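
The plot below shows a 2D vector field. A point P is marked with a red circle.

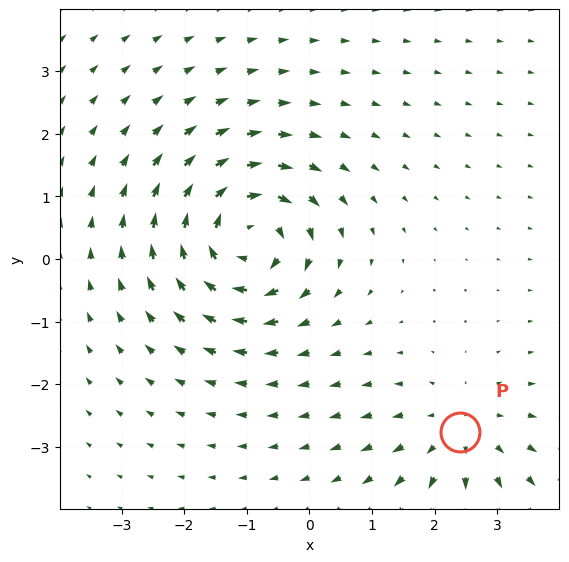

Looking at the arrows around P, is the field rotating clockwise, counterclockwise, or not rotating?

Near P at (2.4, -2.8) the arrows show no circulation. The curl there is ≈0.

not rotating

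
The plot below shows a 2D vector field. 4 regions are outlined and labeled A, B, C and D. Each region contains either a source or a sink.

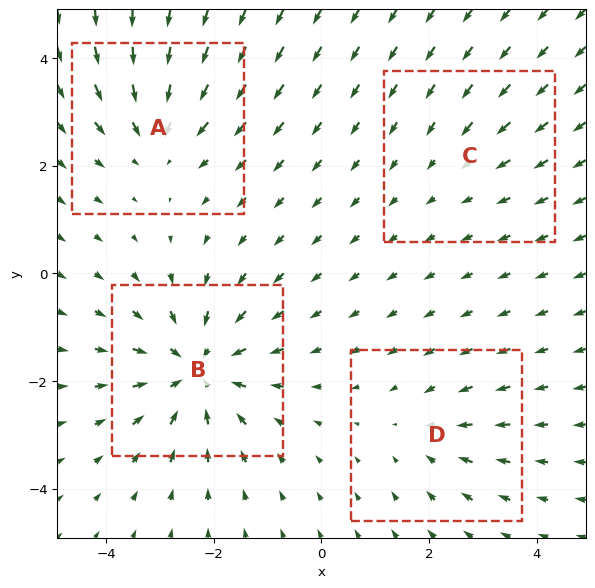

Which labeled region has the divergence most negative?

Divergence at each region's feature centre — A: about -4, B: about -7, C: about -2, D: about -3. Region B is most negative.

B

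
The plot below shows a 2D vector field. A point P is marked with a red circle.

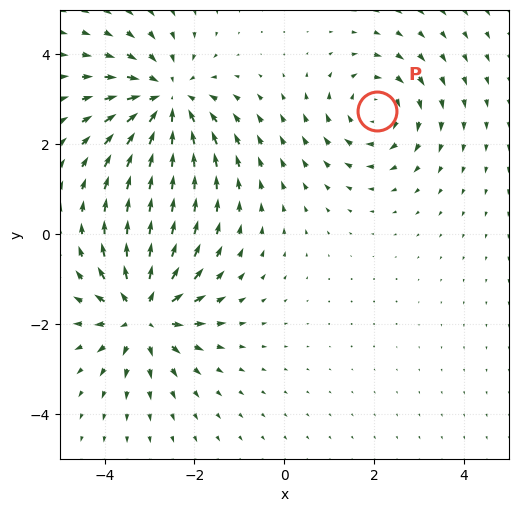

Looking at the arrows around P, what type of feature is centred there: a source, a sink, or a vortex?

At P (2.1, 2.7) the arrows circulate clockwise. Divergence ≈0, curl about -3 — near-zero divergence with nonzero curl is a vortex.

vortex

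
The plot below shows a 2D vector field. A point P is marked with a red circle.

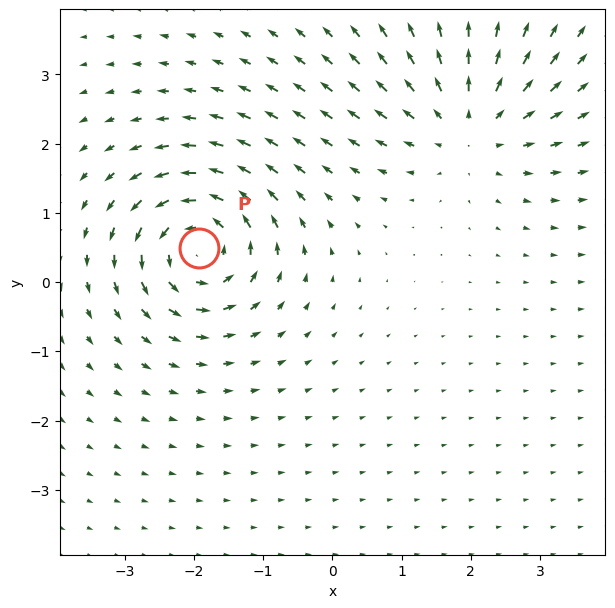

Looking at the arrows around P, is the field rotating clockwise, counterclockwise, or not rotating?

Near P at (-1.9, 0.5) the arrows circulate counterclockwise. The curl (z-component) there is about +7; positive curl means counterclockwise rotation.

counterclockwise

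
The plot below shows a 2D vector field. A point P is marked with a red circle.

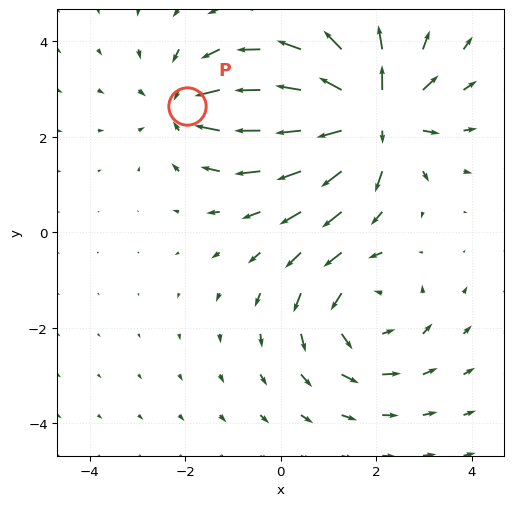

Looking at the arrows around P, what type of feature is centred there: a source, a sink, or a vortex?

At P (-2.0, 2.6) the arrows converge inward. Divergence about -3, curl ≈0 — negative divergence with near-zero curl is a sink.

sink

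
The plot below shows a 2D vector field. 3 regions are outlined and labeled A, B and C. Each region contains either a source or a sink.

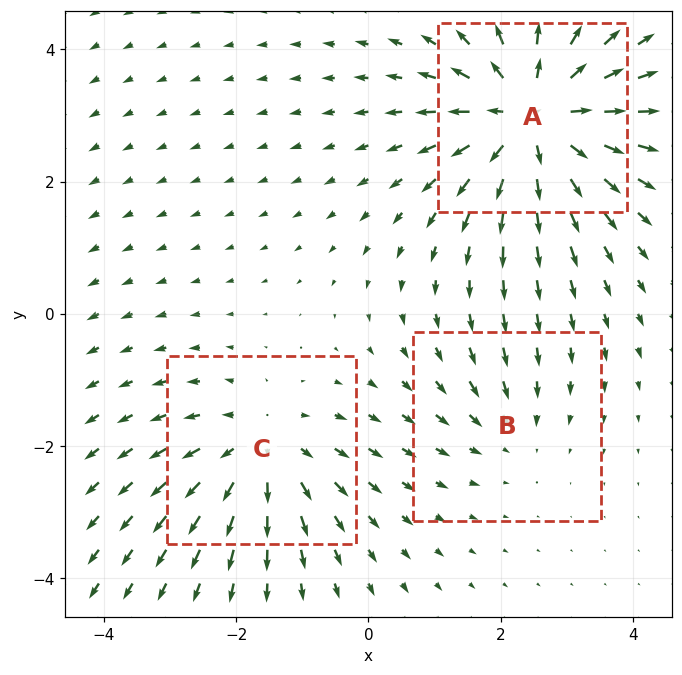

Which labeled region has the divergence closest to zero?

Divergence at each region's feature centre — A: about +5, B: about -2, C: about +3. Region B is closest to zero.

B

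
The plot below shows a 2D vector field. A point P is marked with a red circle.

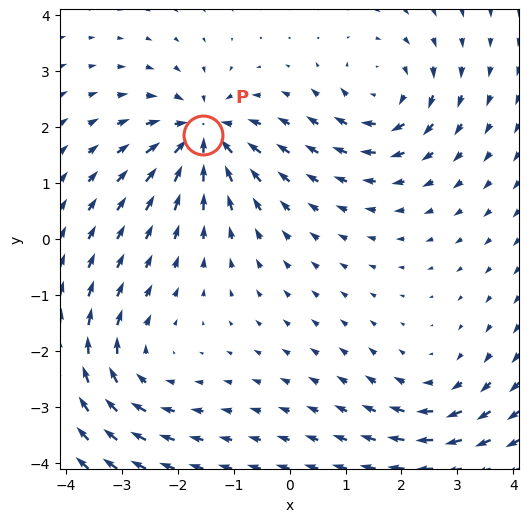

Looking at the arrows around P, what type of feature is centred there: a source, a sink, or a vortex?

sink

At P (-1.5, 1.9) the arrows converge inward. Divergence about -6, curl ≈0 — negative divergence with near-zero curl is a sink.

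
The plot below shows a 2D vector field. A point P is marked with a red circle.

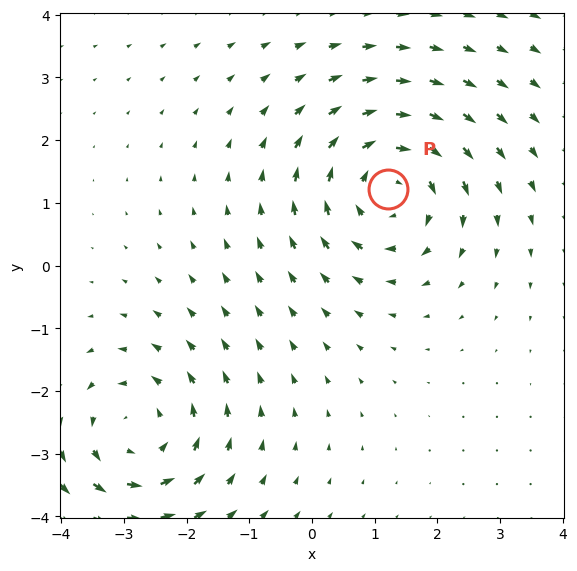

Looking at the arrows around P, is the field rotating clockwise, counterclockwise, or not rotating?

clockwise

Near P at (1.2, 1.2) the arrows circulate clockwise. The curl (z-component) there is about -4; negative curl means clockwise rotation.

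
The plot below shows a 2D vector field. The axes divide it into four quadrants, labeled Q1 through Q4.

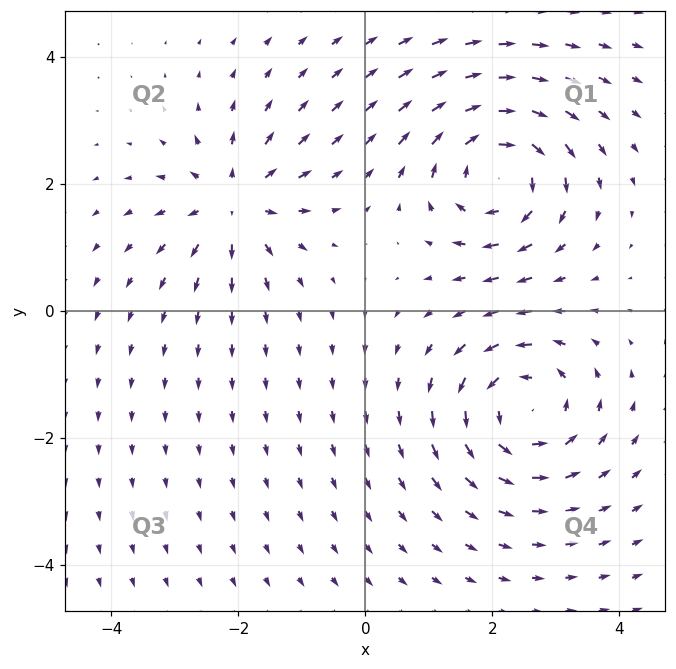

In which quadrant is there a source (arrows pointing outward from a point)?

Q2

The source sits at approximately (-2.1, 1.7), which lies in quadrant Q2. The divergence there is about +5, positive as expected for a source.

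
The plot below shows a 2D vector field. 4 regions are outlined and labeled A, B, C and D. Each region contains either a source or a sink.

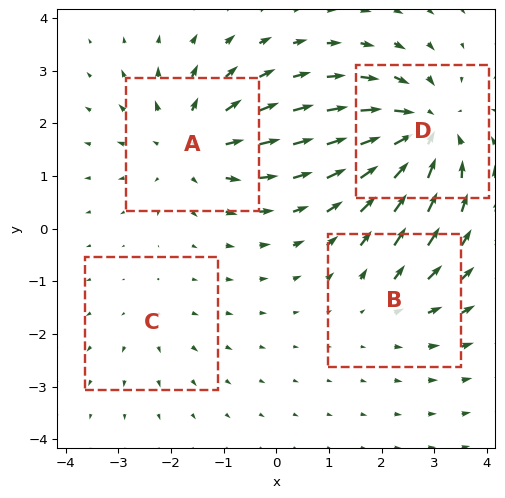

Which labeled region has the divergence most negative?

D

Divergence at each region's feature centre — A: about +5, B: about +3, C: about +2, D: about -6. Region D is most negative.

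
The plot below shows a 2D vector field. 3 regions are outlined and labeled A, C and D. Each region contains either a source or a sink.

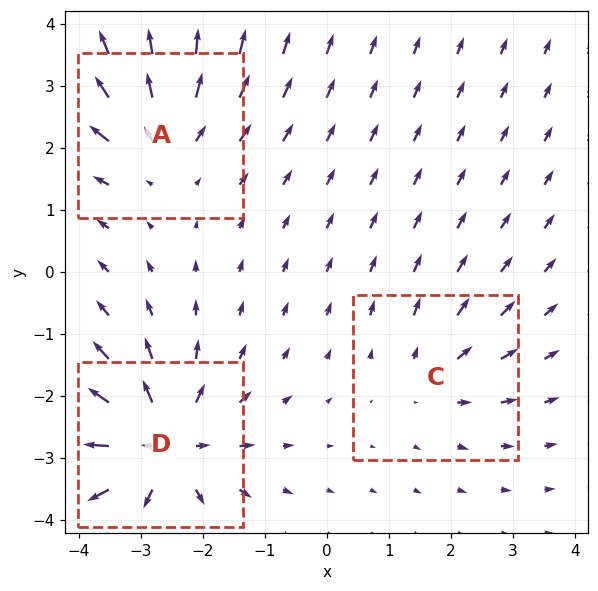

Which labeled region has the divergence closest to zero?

Divergence at each region's feature centre — A: about +4, C: about +2, D: about +5. Region C is closest to zero.

C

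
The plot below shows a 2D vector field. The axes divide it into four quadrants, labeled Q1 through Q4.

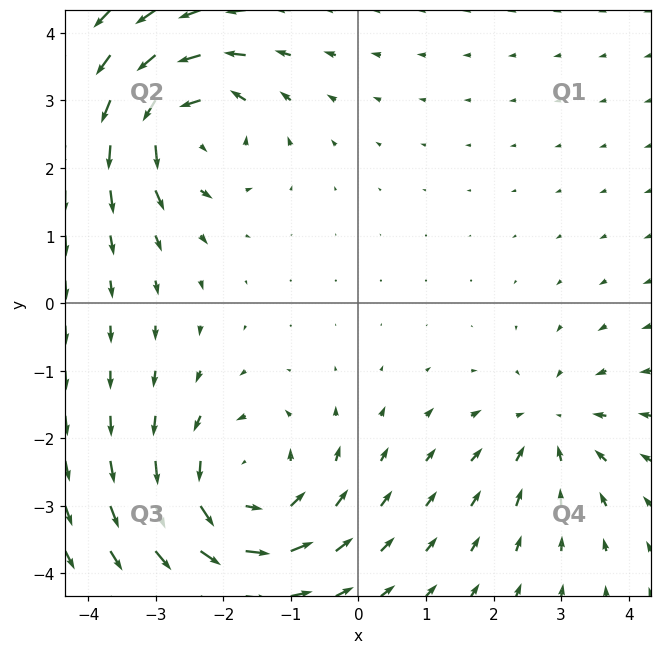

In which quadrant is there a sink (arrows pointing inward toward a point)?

The sink sits at approximately (2.8, -1.8), which lies in quadrant Q4. The divergence there is about -3, negative as expected for a sink.

Q4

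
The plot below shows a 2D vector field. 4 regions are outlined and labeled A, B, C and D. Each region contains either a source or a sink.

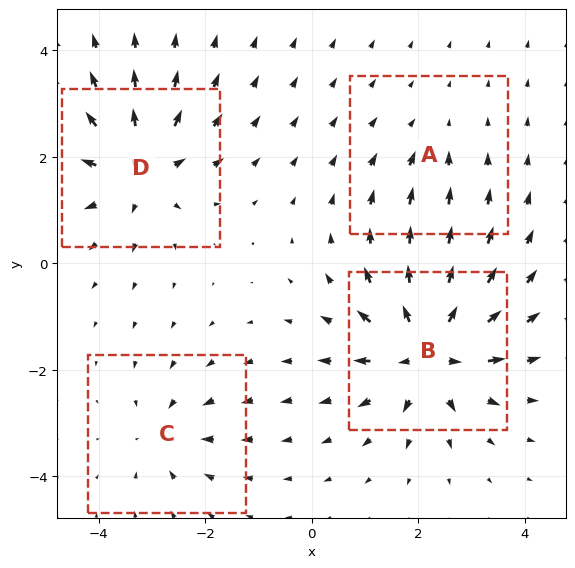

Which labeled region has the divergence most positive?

B

Divergence at each region's feature centre — A: about -2, B: about +8, C: about -4, D: about +6. Region B is most positive.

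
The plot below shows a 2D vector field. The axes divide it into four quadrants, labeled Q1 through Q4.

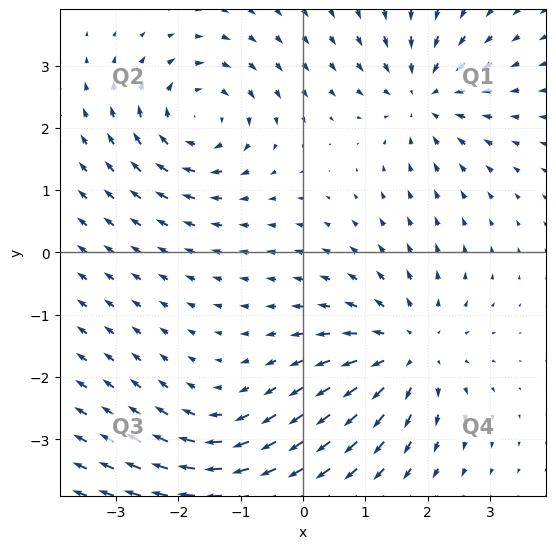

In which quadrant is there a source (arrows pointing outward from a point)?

The source sits at approximately (1.7, -1.6), which lies in quadrant Q4. The divergence there is about +4, positive as expected for a source.

Q4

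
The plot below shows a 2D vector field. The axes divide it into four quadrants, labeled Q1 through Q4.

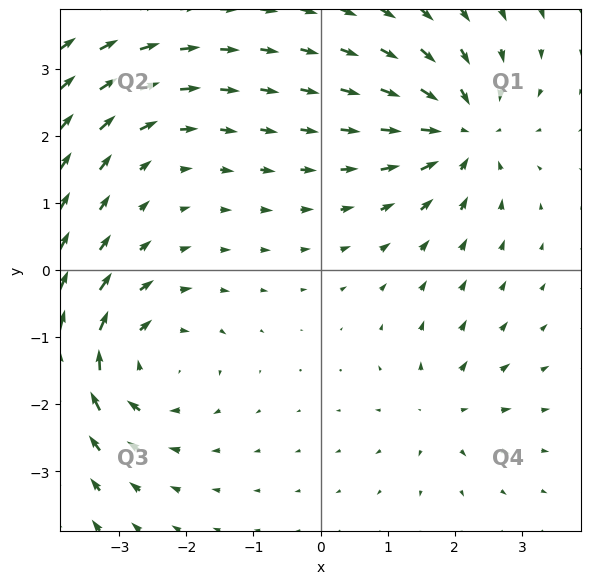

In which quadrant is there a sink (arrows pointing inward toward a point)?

The sink sits at approximately (2.1, 2.1), which lies in quadrant Q1. The divergence there is about -6, negative as expected for a sink.

Q1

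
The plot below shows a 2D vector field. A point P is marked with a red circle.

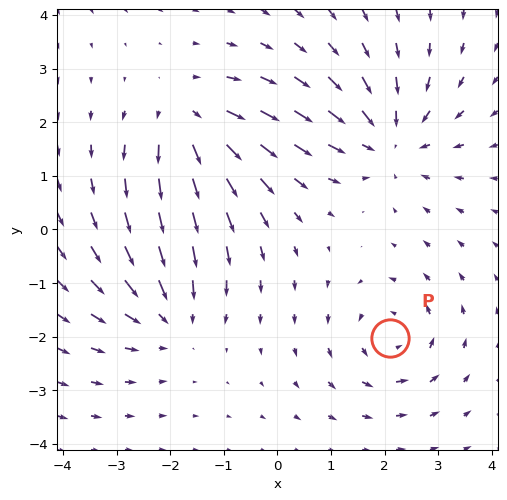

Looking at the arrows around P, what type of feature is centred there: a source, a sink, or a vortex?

At P (2.1, -2.0) the arrows circulate counterclockwise. Divergence ≈0, curl about +3 — near-zero divergence with nonzero curl is a vortex.

vortex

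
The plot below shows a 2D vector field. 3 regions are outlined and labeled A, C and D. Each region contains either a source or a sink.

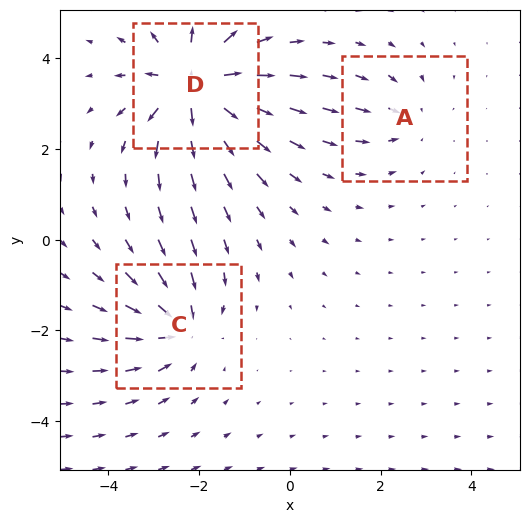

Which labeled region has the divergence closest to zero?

A

Divergence at each region's feature centre — A: about -2, C: about -4, D: about +6. Region A is closest to zero.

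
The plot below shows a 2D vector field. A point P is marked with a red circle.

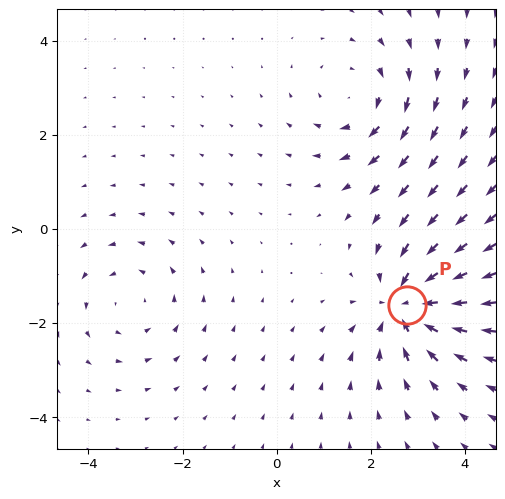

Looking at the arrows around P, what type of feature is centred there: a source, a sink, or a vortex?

sink

At P (2.8, -1.6) the arrows converge inward. Divergence about -6, curl ≈0 — negative divergence with near-zero curl is a sink.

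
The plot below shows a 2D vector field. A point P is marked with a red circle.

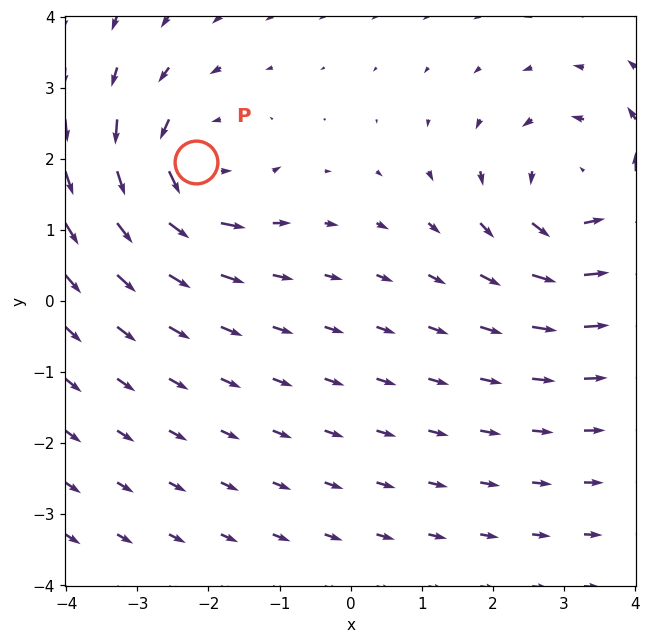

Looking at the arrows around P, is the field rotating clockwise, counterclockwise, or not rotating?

Near P at (-2.2, 2.0) the arrows circulate counterclockwise. The curl (z-component) there is about +4; positive curl means counterclockwise rotation.

counterclockwise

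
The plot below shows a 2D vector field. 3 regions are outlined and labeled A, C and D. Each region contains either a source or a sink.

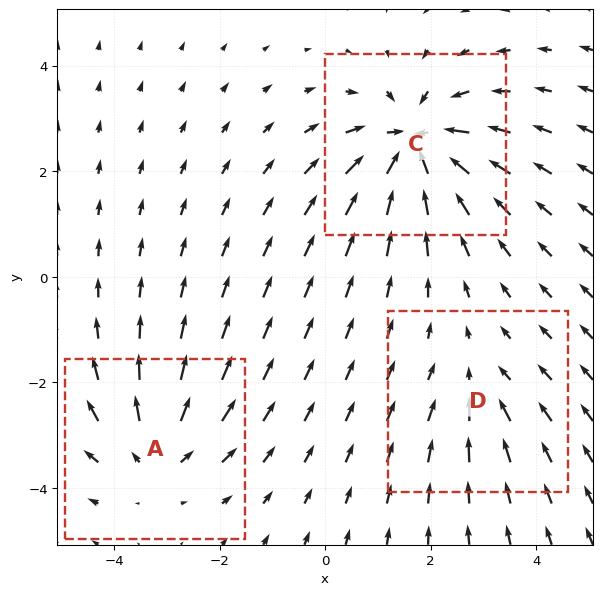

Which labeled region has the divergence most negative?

Divergence at each region's feature centre — A: about +4, C: about -6, D: about -2. Region C is most negative.

C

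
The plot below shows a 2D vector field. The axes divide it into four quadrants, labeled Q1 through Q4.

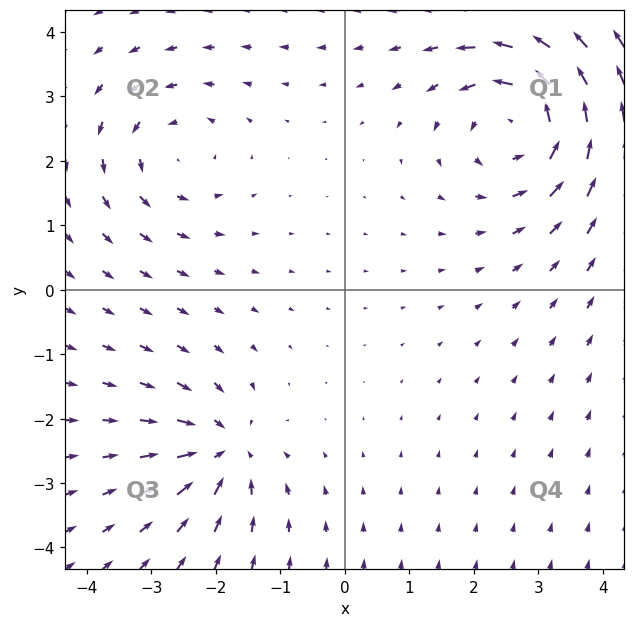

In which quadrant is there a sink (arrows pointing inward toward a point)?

Q3

The sink sits at approximately (-1.9, -2.5), which lies in quadrant Q3. The divergence there is about -4, negative as expected for a sink.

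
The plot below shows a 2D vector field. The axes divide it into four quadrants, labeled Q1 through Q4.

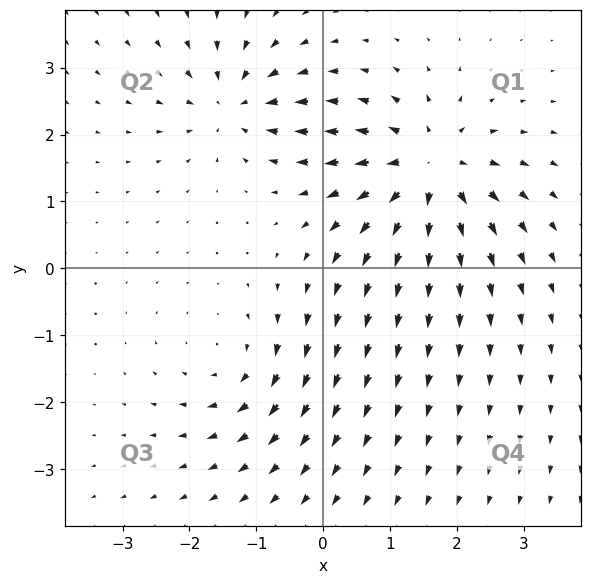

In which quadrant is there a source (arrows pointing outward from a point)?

The source sits at approximately (1.6, 1.5), which lies in quadrant Q1. The divergence there is about +6, positive as expected for a source.

Q1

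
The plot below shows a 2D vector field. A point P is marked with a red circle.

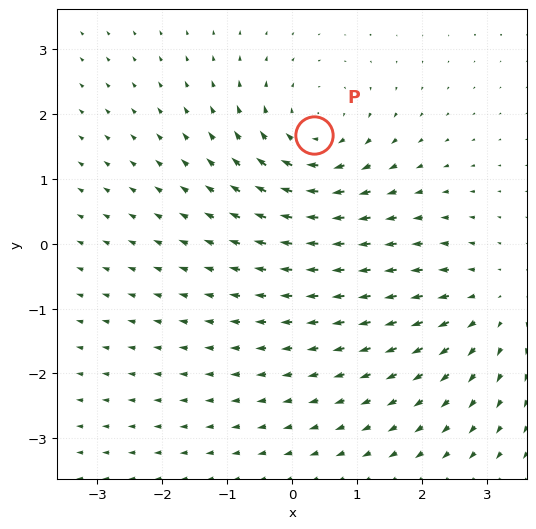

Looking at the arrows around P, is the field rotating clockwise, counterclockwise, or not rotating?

clockwise

Near P at (0.3, 1.7) the arrows circulate clockwise. The curl (z-component) there is about -4; negative curl means clockwise rotation.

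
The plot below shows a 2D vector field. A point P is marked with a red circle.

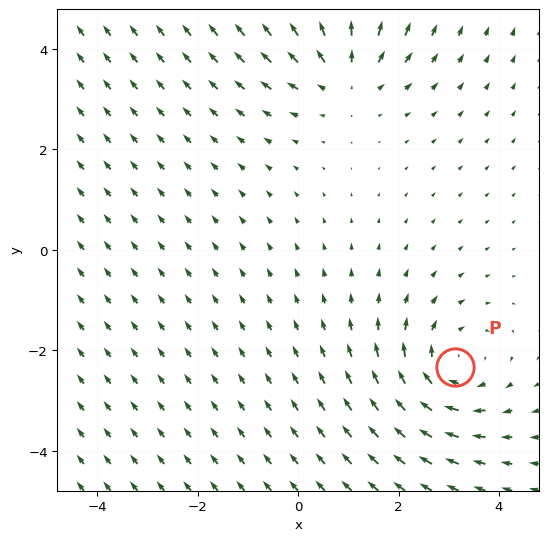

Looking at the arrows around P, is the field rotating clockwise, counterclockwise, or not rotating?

Near P at (3.1, -2.3) the arrows circulate clockwise. The curl (z-component) there is about -3; negative curl means clockwise rotation.

clockwise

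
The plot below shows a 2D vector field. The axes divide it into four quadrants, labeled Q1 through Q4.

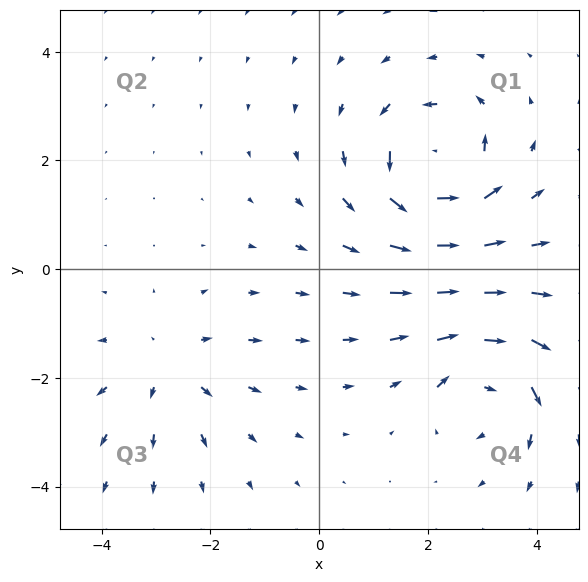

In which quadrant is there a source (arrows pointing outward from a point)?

Q3

The source sits at approximately (-2.8, -1.8), which lies in quadrant Q3. The divergence there is about +3, positive as expected for a source.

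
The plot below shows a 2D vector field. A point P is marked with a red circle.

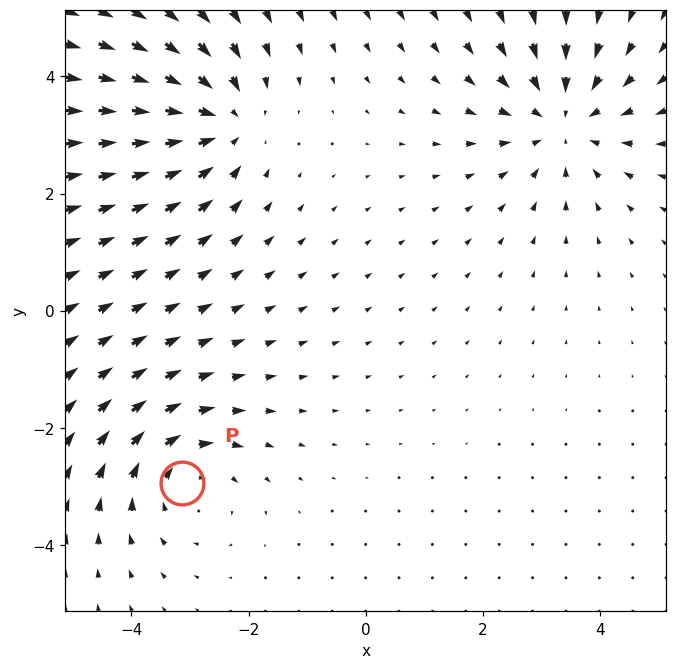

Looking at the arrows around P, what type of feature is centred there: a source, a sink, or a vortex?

vortex

At P (-3.1, -2.9) the arrows circulate clockwise. Divergence ≈0, curl about -3 — near-zero divergence with nonzero curl is a vortex.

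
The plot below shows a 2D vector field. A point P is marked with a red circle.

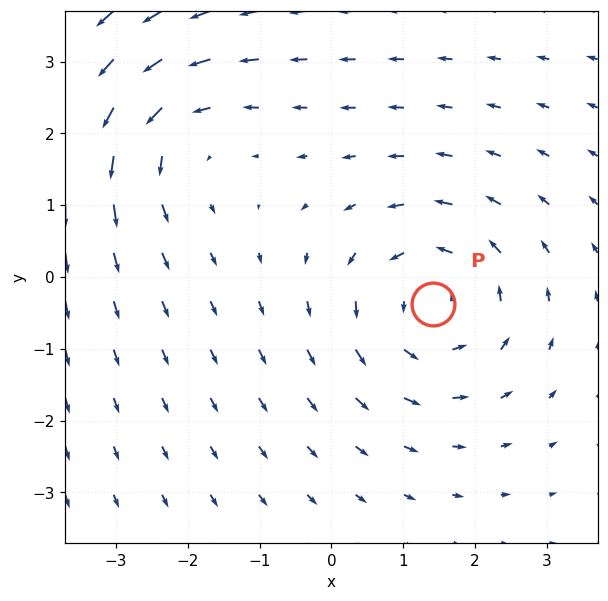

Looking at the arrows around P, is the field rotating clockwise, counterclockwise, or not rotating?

Near P at (1.4, -0.4) the arrows circulate counterclockwise. The curl (z-component) there is about +3; positive curl means counterclockwise rotation.

counterclockwise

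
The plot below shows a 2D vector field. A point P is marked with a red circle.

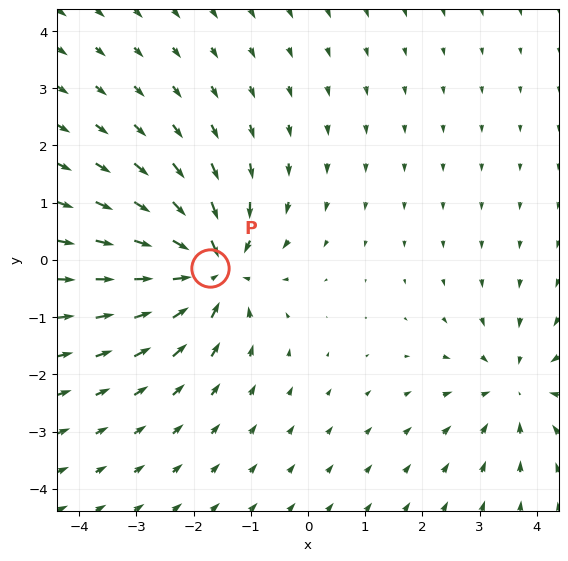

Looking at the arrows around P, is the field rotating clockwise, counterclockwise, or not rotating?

not rotating

Near P at (-1.7, -0.1) the arrows show no circulation. The curl there is ≈0.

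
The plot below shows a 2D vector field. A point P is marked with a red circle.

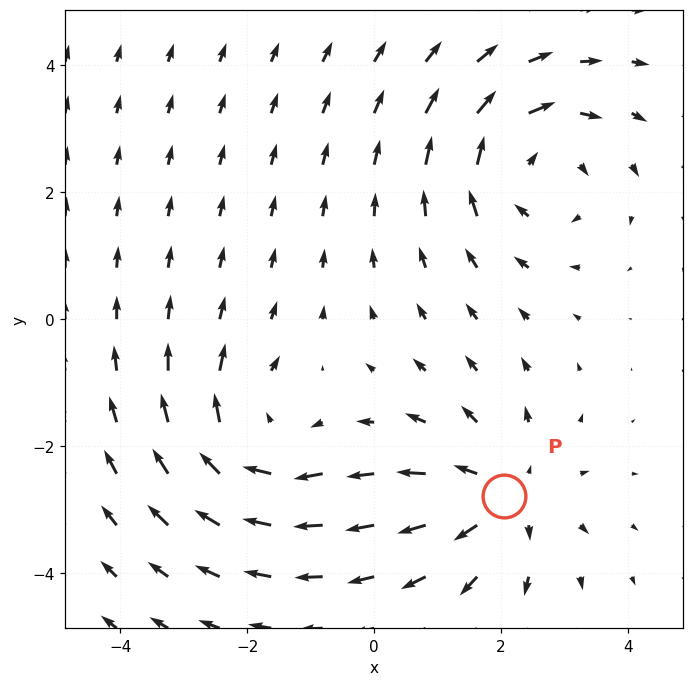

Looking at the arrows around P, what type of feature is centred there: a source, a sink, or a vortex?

source

At P (2.0, -2.8) the arrows spread outward. Divergence about +3, curl ≈0 — positive divergence with near-zero curl is a source.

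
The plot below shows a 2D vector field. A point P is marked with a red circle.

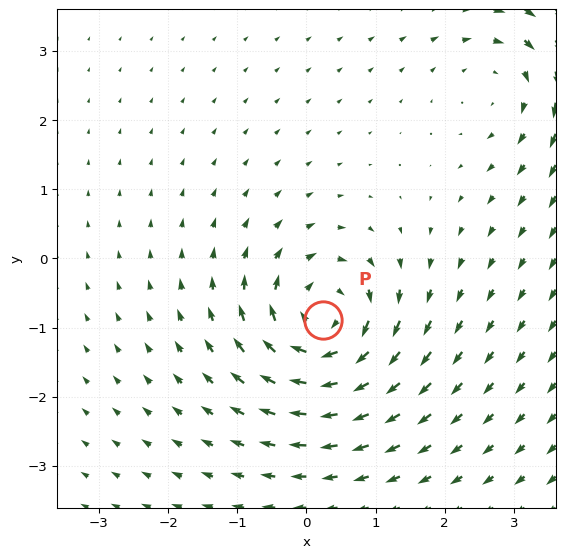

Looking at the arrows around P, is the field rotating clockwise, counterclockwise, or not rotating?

Near P at (0.2, -0.9) the arrows circulate clockwise. The curl (z-component) there is about -7; negative curl means clockwise rotation.

clockwise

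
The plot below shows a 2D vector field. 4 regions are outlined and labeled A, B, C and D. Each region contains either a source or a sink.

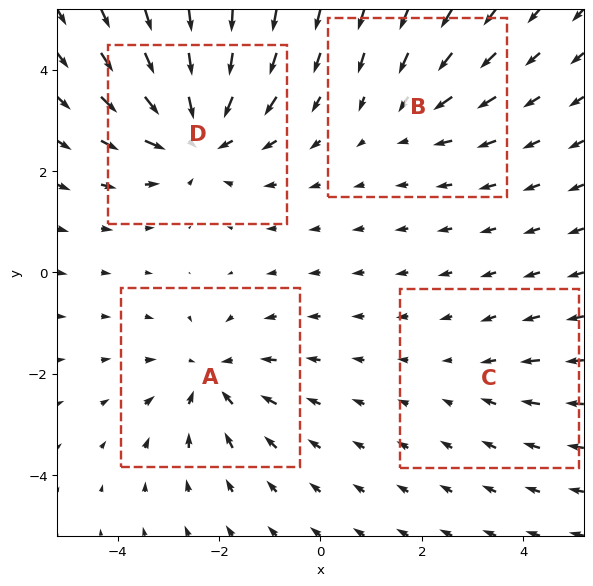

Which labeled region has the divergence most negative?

D

Divergence at each region's feature centre — A: about -4, B: about -3, C: about -2, D: about -6. Region D is most negative.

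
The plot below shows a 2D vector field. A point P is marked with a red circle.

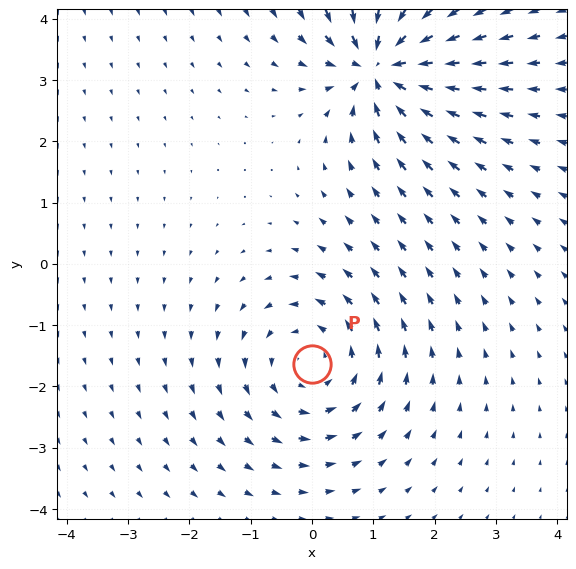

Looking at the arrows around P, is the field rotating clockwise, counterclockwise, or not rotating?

Near P at (0.0, -1.6) the arrows circulate counterclockwise. The curl (z-component) there is about +3; positive curl means counterclockwise rotation.

counterclockwise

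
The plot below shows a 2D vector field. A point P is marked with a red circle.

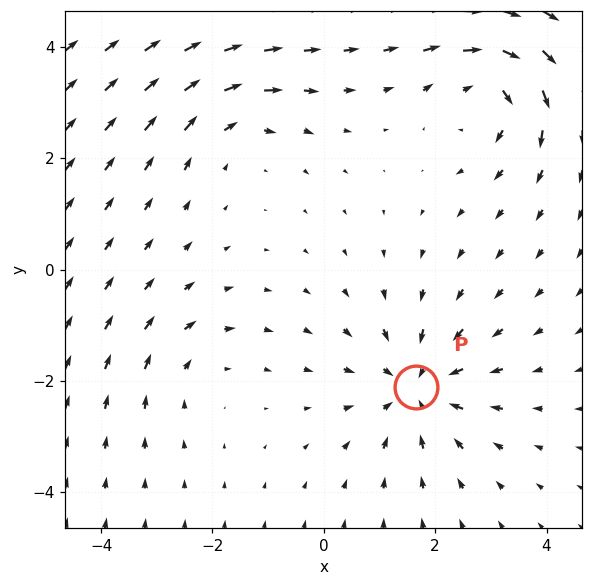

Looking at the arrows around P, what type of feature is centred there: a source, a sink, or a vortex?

At P (1.7, -2.1) the arrows converge inward. Divergence about -5, curl ≈0 — negative divergence with near-zero curl is a sink.

sink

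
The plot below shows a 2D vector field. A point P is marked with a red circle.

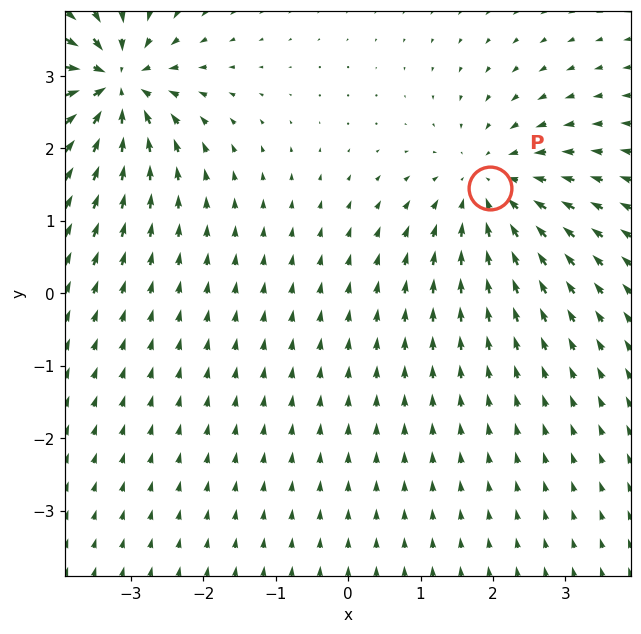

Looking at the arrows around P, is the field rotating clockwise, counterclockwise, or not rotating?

not rotating

Near P at (2.0, 1.5) the arrows show no circulation. The curl there is ≈0.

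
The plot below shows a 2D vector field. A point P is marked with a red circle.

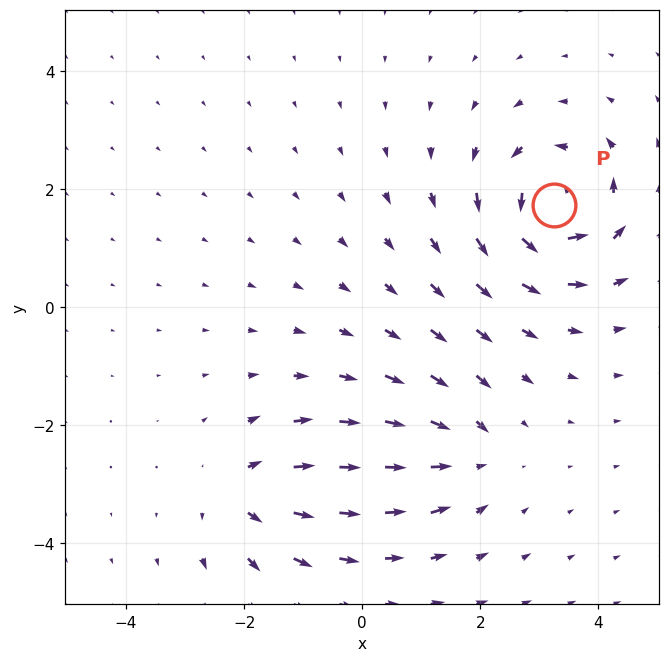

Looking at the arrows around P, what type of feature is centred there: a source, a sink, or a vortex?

At P (3.2, 1.7) the arrows circulate counterclockwise. Divergence ≈0, curl about +6 — near-zero divergence with nonzero curl is a vortex.

vortex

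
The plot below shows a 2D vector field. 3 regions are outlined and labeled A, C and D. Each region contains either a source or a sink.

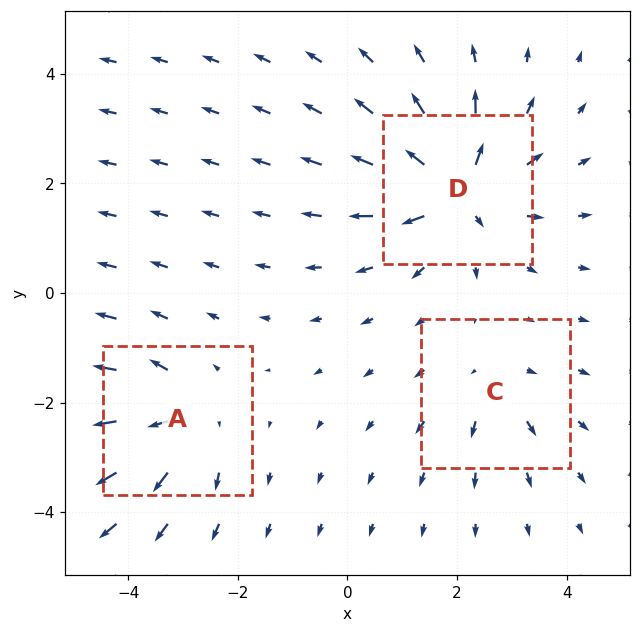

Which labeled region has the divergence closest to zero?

Divergence at each region's feature centre — A: about +4, C: about +2, D: about +6. Region C is closest to zero.

C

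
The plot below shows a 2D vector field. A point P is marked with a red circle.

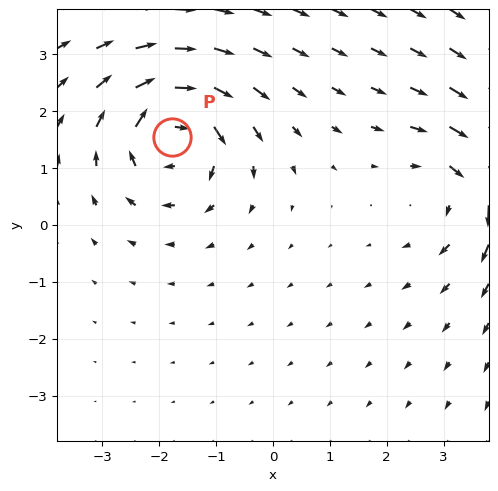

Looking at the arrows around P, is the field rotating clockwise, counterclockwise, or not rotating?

Near P at (-1.8, 1.5) the arrows circulate clockwise. The curl (z-component) there is about -5; negative curl means clockwise rotation.

clockwise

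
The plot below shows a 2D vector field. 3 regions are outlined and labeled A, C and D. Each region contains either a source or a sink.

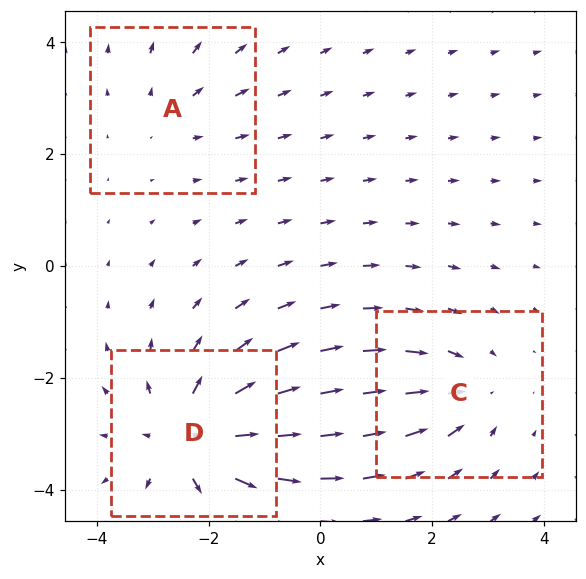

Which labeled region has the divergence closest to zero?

Divergence at each region's feature centre — A: about +2, C: about -3, D: about +5. Region A is closest to zero.

A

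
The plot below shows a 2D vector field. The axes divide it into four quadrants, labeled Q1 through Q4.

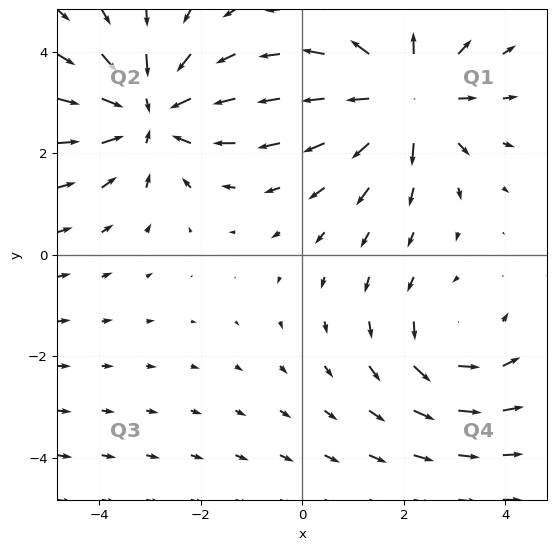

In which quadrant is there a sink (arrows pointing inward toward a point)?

The sink sits at approximately (-3.0, 2.8), which lies in quadrant Q2. The divergence there is about -4, negative as expected for a sink.

Q2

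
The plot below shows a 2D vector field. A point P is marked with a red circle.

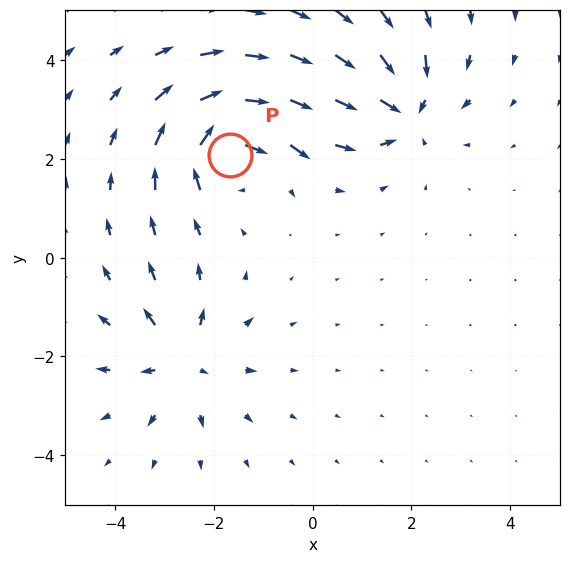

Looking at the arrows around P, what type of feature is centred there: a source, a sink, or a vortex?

At P (-1.7, 2.1) the arrows circulate clockwise. Divergence ≈0, curl about -7 — near-zero divergence with nonzero curl is a vortex.

vortex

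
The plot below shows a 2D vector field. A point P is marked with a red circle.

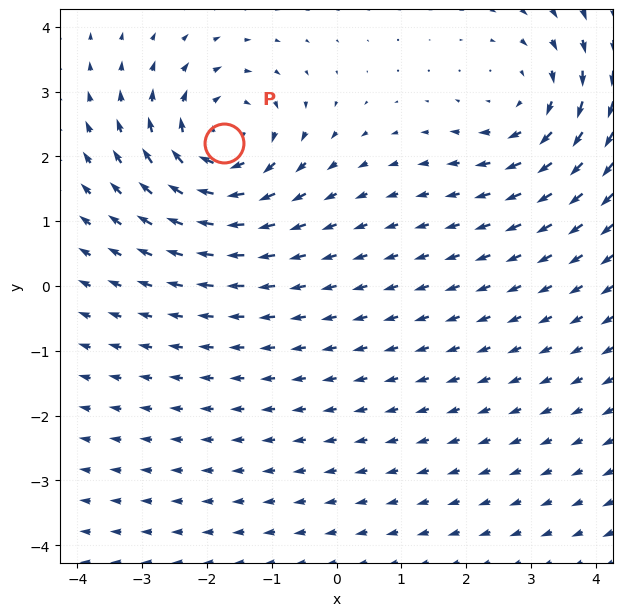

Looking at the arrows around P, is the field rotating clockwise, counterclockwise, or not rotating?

clockwise

Near P at (-1.7, 2.2) the arrows circulate clockwise. The curl (z-component) there is about -6; negative curl means clockwise rotation.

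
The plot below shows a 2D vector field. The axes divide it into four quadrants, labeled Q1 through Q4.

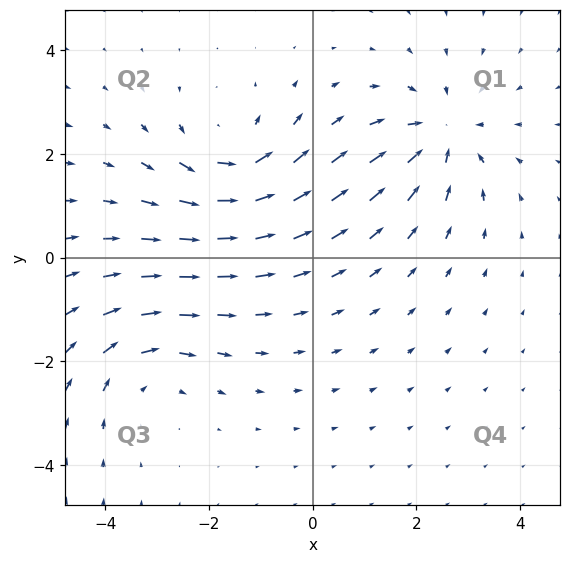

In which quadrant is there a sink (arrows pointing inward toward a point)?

The sink sits at approximately (2.5, 2.4), which lies in quadrant Q1. The divergence there is about -4, negative as expected for a sink.

Q1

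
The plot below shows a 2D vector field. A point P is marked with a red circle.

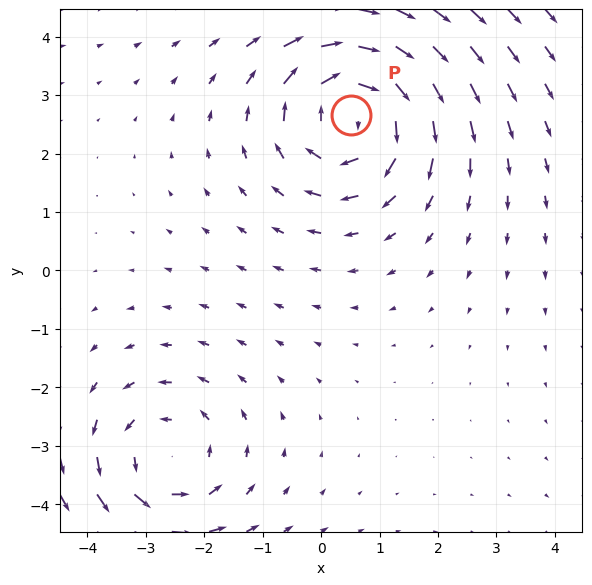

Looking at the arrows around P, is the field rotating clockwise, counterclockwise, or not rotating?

clockwise

Near P at (0.5, 2.7) the arrows circulate clockwise. The curl (z-component) there is about -3; negative curl means clockwise rotation.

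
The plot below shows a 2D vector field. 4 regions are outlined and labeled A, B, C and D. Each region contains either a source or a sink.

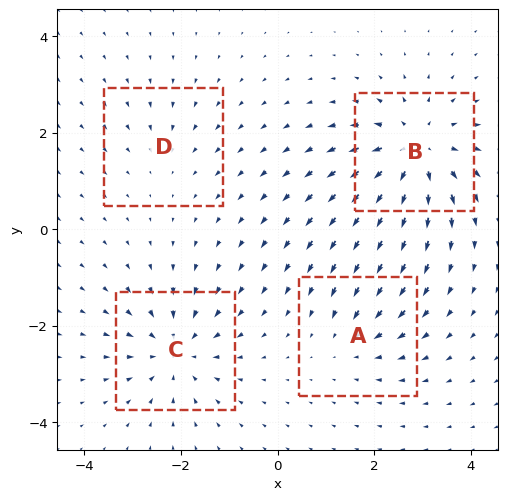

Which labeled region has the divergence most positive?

B

Divergence at each region's feature centre — A: about -3, B: about +7, C: about -5, D: about -2. Region B is most positive.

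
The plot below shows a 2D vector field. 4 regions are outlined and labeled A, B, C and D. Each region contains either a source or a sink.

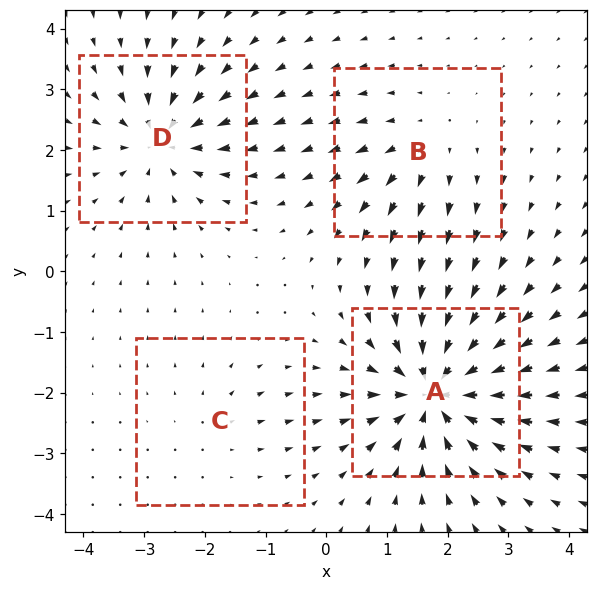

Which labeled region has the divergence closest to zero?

C

Divergence at each region's feature centre — A: about -8, B: about +3, C: about +2, D: about -6. Region C is closest to zero.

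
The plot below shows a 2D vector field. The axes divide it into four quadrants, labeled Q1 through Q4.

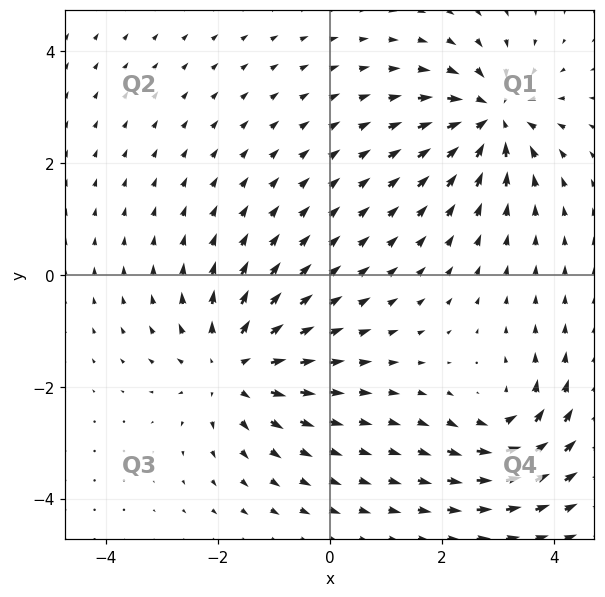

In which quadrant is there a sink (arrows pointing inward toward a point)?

The sink sits at approximately (2.9, 2.8), which lies in quadrant Q1. The divergence there is about -6, negative as expected for a sink.

Q1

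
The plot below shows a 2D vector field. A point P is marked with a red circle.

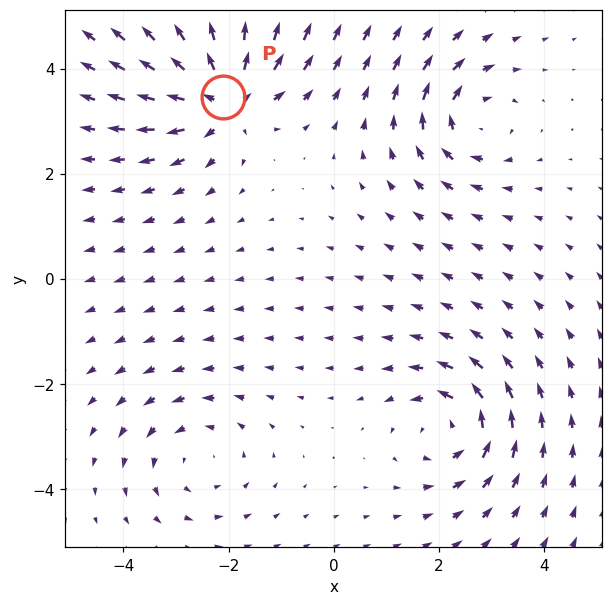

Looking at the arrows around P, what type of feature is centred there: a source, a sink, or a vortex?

At P (-2.1, 3.5) the arrows spread outward. Divergence about +6, curl ≈0 — positive divergence with near-zero curl is a source.

source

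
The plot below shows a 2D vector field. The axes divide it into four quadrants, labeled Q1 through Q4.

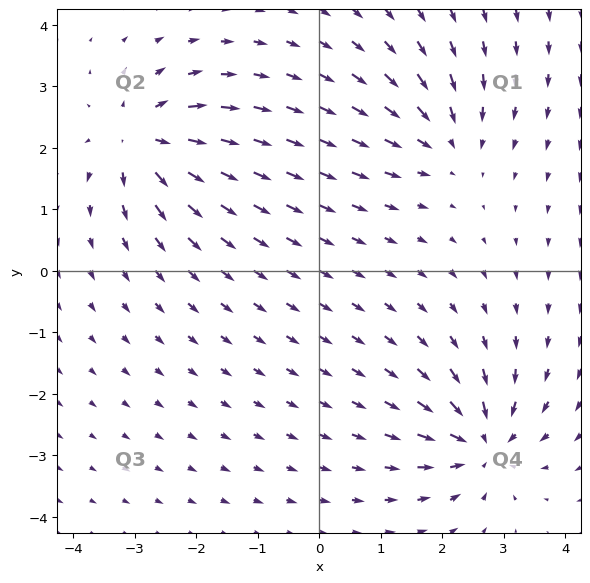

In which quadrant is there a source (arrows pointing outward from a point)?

The source sits at approximately (-2.9, 2.1), which lies in quadrant Q2. The divergence there is about +7, positive as expected for a source.

Q2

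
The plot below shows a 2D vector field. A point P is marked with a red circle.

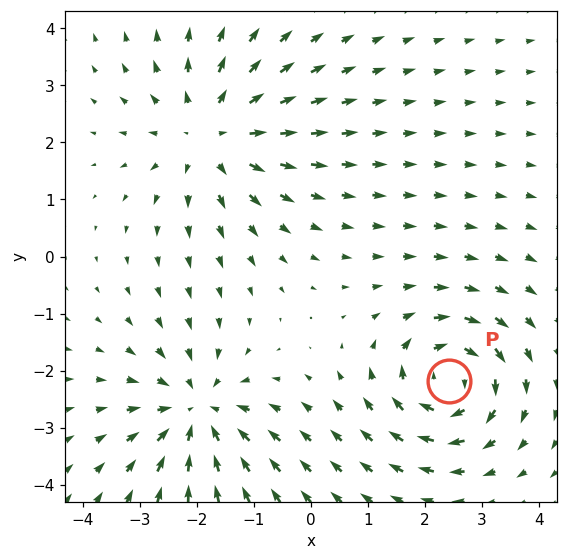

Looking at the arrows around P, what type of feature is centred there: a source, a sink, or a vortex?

vortex

At P (2.4, -2.2) the arrows circulate clockwise. Divergence ≈0, curl about -6 — near-zero divergence with nonzero curl is a vortex.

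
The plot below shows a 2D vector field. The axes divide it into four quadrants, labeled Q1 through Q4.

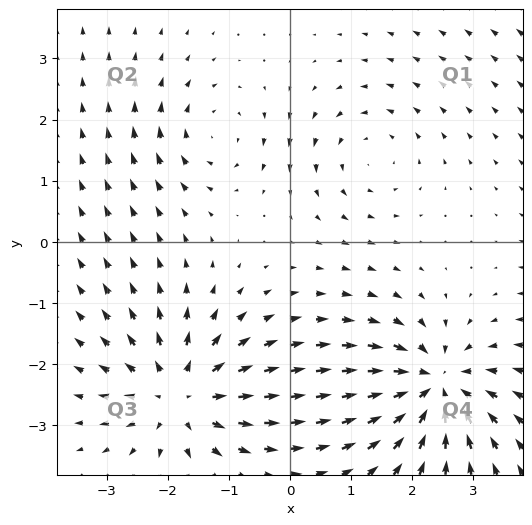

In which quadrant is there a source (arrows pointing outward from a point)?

The source sits at approximately (-1.8, -2.5), which lies in quadrant Q3. The divergence there is about +6, positive as expected for a source.

Q3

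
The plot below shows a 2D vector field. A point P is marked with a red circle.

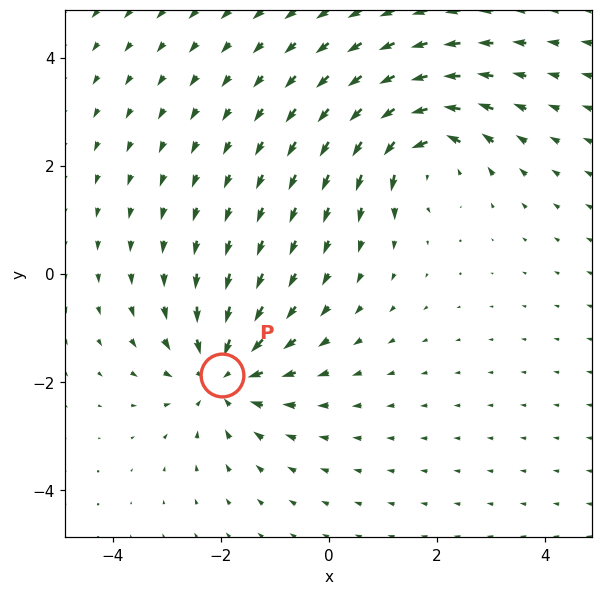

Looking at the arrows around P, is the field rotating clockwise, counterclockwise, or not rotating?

Near P at (-2.0, -1.9) the arrows show no circulation. The curl there is ≈0.

not rotating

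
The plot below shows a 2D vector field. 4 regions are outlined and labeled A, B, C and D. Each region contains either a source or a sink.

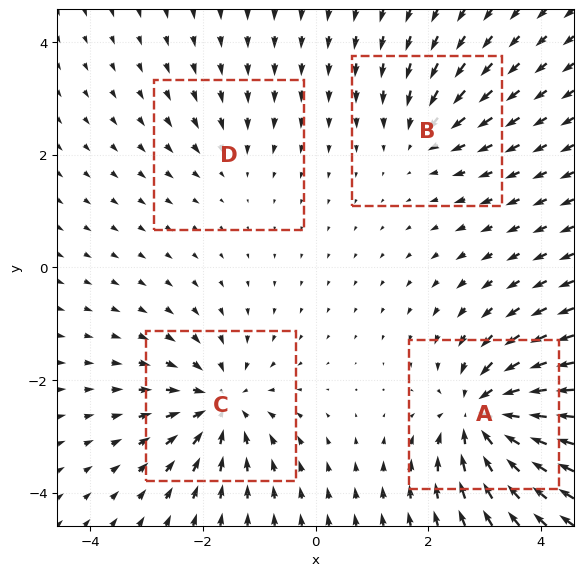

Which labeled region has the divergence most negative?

A

Divergence at each region's feature centre — A: about -8, B: about -4, C: about -6, D: about -2. Region A is most negative.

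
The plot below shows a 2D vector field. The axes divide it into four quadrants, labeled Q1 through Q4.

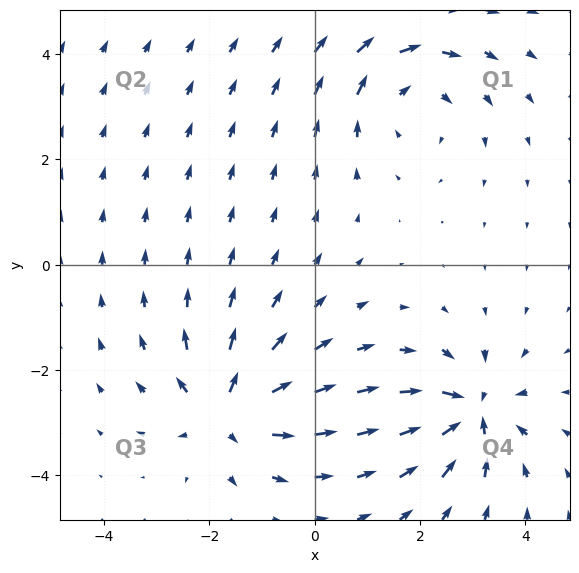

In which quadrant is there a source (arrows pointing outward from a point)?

The source sits at approximately (-1.7, -2.8), which lies in quadrant Q3. The divergence there is about +7, positive as expected for a source.

Q3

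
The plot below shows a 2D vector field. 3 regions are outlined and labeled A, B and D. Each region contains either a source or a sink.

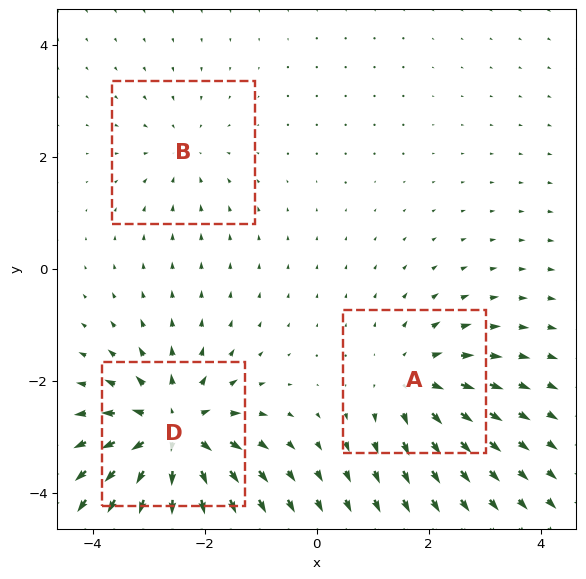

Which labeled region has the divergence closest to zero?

Divergence at each region's feature centre — A: about +4, B: about -2, D: about +6. Region B is closest to zero.

B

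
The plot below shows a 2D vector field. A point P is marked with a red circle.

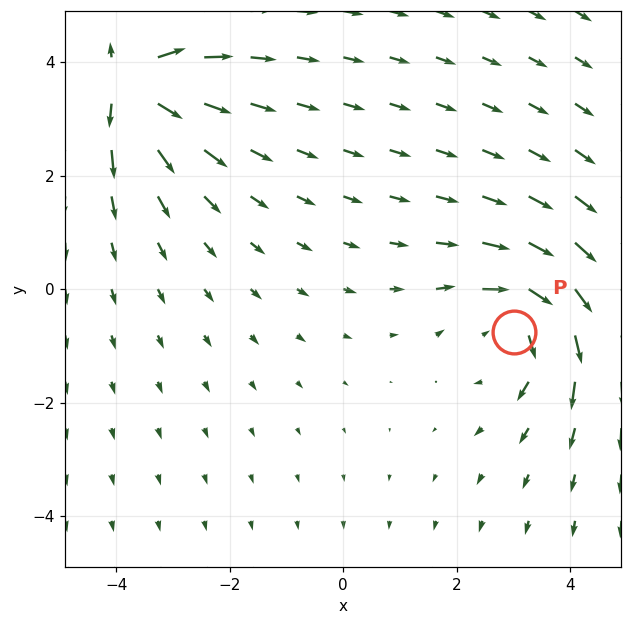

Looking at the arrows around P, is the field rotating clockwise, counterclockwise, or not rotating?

clockwise

Near P at (3.0, -0.8) the arrows circulate clockwise. The curl (z-component) there is about -5; negative curl means clockwise rotation.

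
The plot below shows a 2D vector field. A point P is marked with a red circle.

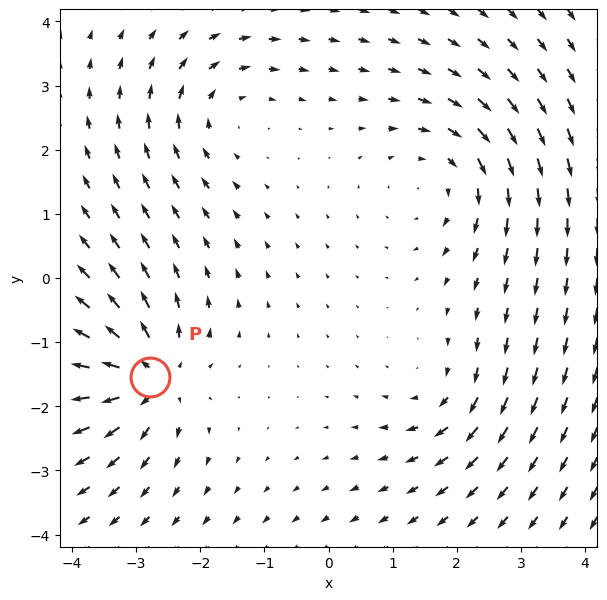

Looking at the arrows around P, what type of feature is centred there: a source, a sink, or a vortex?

source

At P (-2.8, -1.5) the arrows spread outward. Divergence about +7, curl ≈0 — positive divergence with near-zero curl is a source.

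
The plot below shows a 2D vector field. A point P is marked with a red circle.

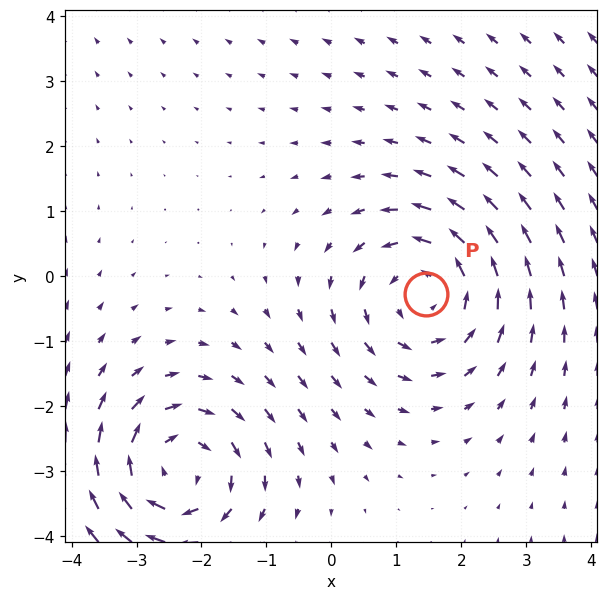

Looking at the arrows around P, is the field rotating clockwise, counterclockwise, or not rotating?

Near P at (1.5, -0.3) the arrows circulate counterclockwise. The curl (z-component) there is about +4; positive curl means counterclockwise rotation.

counterclockwise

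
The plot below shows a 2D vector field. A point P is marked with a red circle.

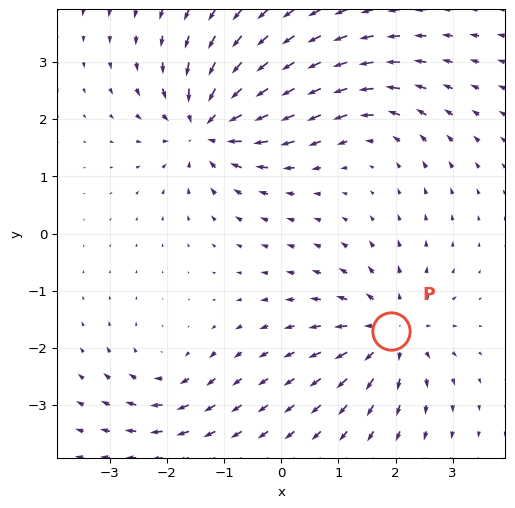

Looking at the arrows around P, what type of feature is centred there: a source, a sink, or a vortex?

At P (1.9, -1.7) the arrows spread outward. Divergence about +5, curl ≈0 — positive divergence with near-zero curl is a source.

source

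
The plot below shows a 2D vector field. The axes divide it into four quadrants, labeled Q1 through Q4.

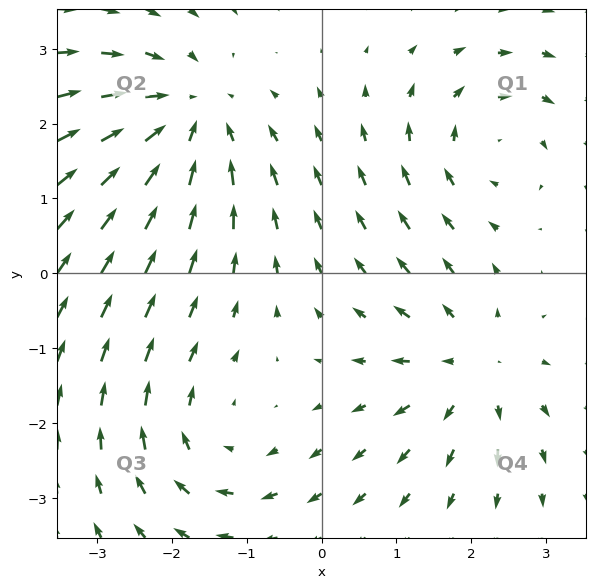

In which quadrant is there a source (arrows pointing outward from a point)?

Q4

The source sits at approximately (2.0, -1.2), which lies in quadrant Q4. The divergence there is about +4, positive as expected for a source.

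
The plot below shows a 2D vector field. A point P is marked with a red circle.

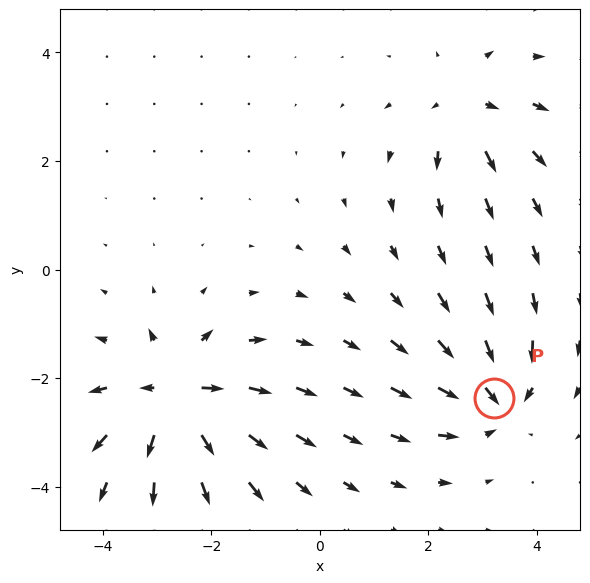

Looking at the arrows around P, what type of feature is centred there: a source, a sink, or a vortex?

At P (3.2, -2.4) the arrows converge inward. Divergence about -4, curl ≈0 — negative divergence with near-zero curl is a sink.

sink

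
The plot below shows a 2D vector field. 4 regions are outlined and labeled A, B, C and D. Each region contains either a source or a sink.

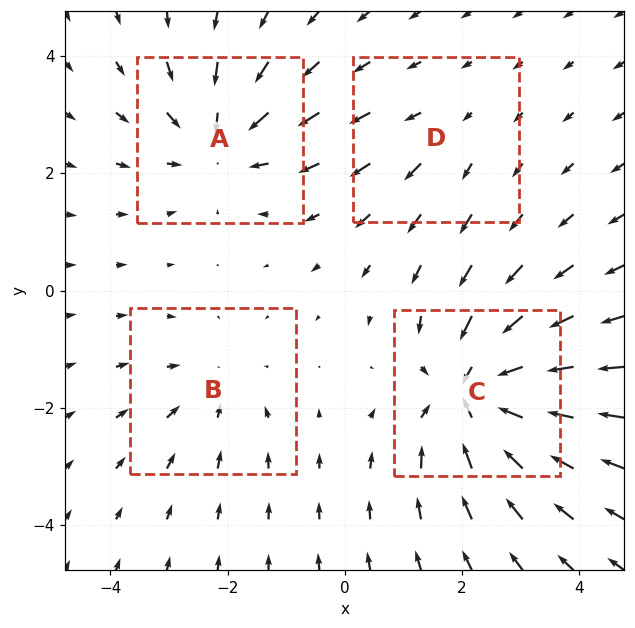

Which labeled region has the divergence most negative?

C

Divergence at each region's feature centre — A: about -5, B: about -3, C: about -7, D: about +2. Region C is most negative.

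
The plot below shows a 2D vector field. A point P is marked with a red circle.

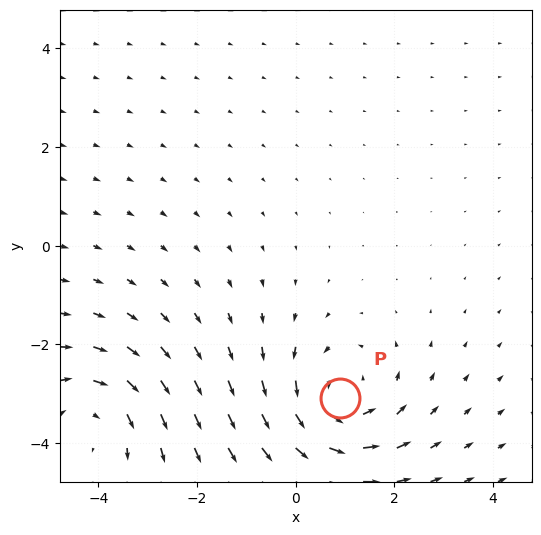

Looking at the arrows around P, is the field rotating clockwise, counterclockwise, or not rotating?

Near P at (0.9, -3.1) the arrows circulate counterclockwise. The curl (z-component) there is about +3; positive curl means counterclockwise rotation.

counterclockwise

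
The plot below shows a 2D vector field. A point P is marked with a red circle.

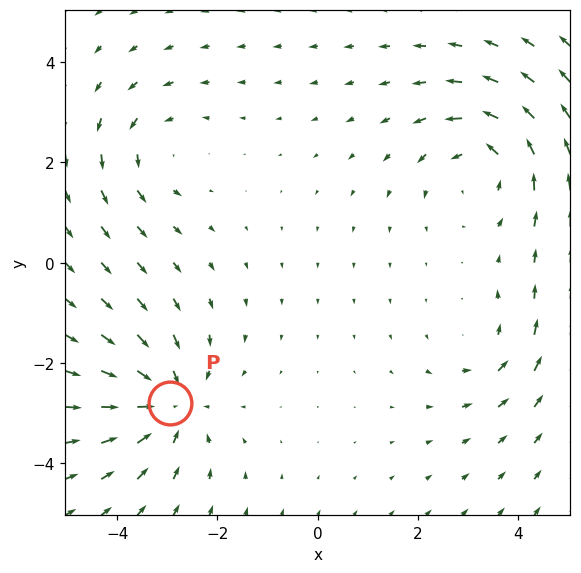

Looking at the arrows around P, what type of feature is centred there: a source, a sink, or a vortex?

sink

At P (-3.0, -2.8) the arrows converge inward. Divergence about -4, curl ≈0 — negative divergence with near-zero curl is a sink.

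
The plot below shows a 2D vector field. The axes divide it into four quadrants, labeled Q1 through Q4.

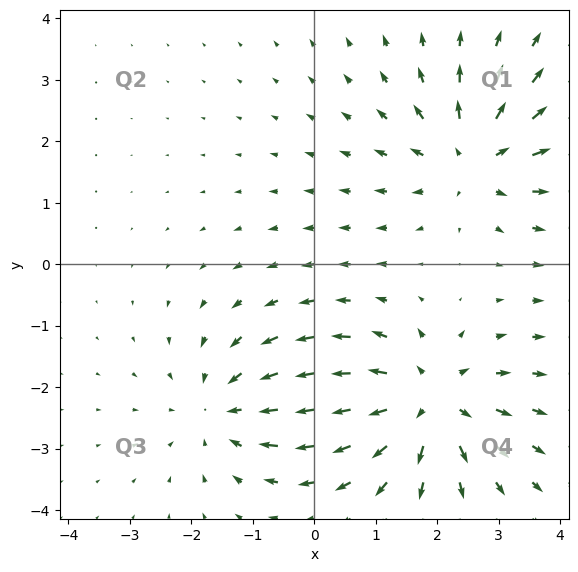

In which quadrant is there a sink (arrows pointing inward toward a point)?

The sink sits at approximately (-1.5, -2.4), which lies in quadrant Q3. The divergence there is about -2, negative as expected for a sink.

Q3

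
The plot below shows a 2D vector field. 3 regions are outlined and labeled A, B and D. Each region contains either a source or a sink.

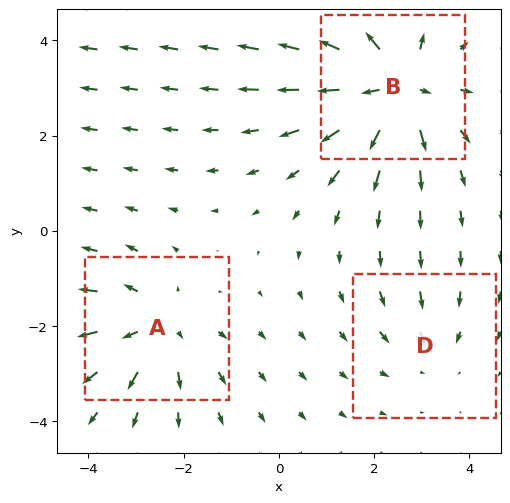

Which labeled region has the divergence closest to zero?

Divergence at each region's feature centre — A: about +3, B: about +5, D: about -2. Region D is closest to zero.

D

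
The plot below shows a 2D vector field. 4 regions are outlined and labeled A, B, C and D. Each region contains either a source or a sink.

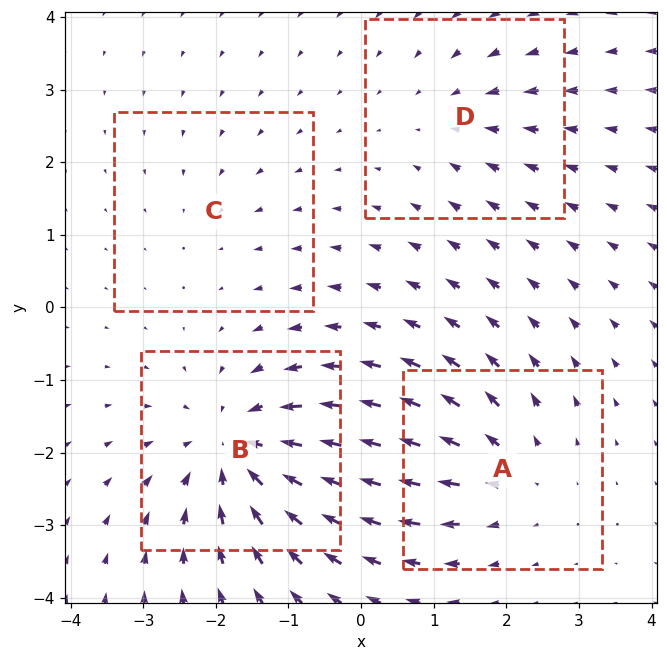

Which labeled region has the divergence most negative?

Divergence at each region's feature centre — A: about +4, B: about -7, C: about -2, D: about -3. Region B is most negative.

B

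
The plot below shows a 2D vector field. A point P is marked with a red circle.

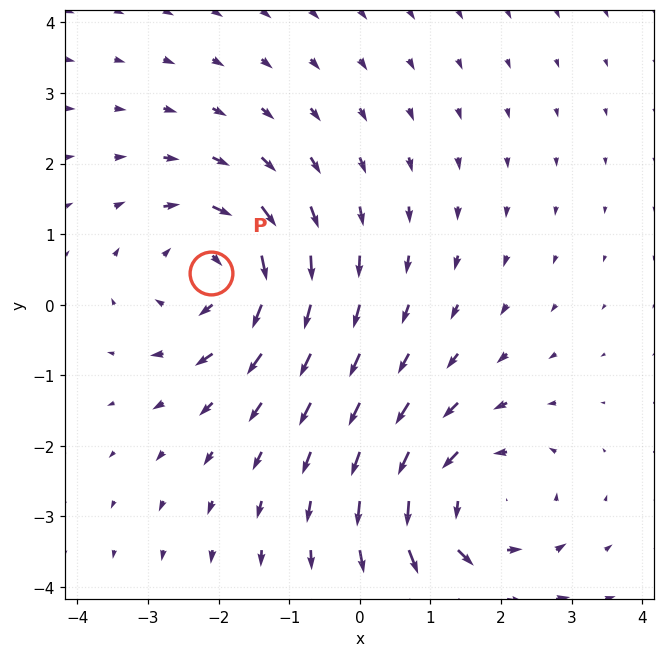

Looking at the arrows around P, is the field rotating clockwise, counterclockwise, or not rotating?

Near P at (-2.1, 0.5) the arrows circulate clockwise. The curl (z-component) there is about -3; negative curl means clockwise rotation.

clockwise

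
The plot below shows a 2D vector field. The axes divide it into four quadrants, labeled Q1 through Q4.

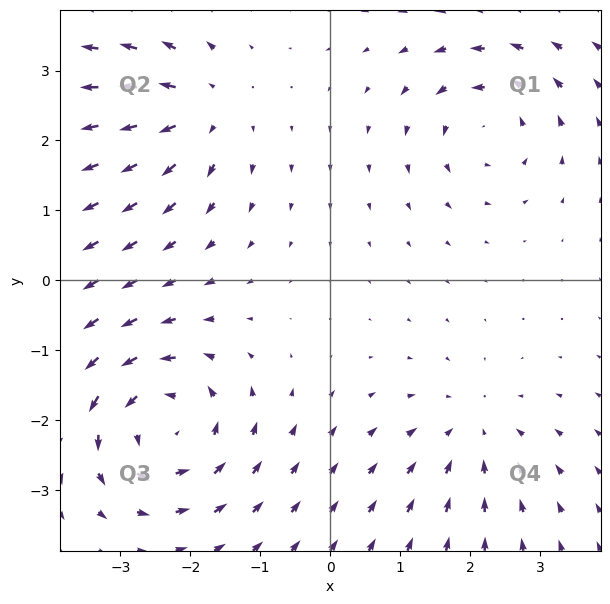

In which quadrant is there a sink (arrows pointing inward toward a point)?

The sink sits at approximately (2.0, -2.2), which lies in quadrant Q4. The divergence there is about -2, negative as expected for a sink.

Q4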